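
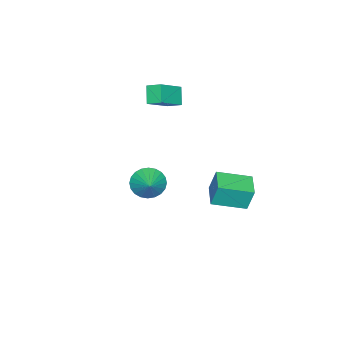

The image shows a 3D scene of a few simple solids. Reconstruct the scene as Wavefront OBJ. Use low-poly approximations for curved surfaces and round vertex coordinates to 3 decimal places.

v 3.362 0.85 1.888
v 4.058 0.437 1.335
v 4.378 1.59 2.612
v 3.975 0.749 1.131
v 3.8 1.077 1.041
v 3.558 1.37 1.081
v 3.286 1.584 1.244
v 3.025 1.686 1.505
v 2.816 1.661 1.824
v 2.691 1.512 2.153
v 2.667 1.263 2.442
v 2.749 0.95 2.646
v 2.925 0.623 2.735
v 3.167 0.329 2.696
v 3.439 0.115 2.533
v 3.699 0.013 2.272
v 3.908 0.038 1.953
v 4.034 0.187 1.624
v -4.639 -2.672 3.117
v -3.017 -3.039 4.21
v -4.698 -1.784 3.502
v -3.076 -2.15 4.595
v -3.924 -2.23 2.205
v -2.302 -2.596 3.298
v -3.983 -1.341 2.59
v -2.361 -1.708 3.683
v -3.842 2.815 -3.247
v -3.948 3.207 -1.772
v -2.542 3.65 -3.376
v -2.648 4.042 -1.9
v -2.712 1.138 -2.72
v -2.818 1.53 -1.244
v -1.412 1.973 -2.848
v -1.518 2.365 -1.373
f 2 1 4
f 2 4 3
f 4 1 5
f 4 5 3
f 5 1 6
f 5 6 3
f 6 1 7
f 6 7 3
f 7 1 8
f 7 8 3
f 8 1 9
f 8 9 3
f 9 1 10
f 9 10 3
f 10 1 11
f 10 11 3
f 11 1 12
f 11 12 3
f 12 1 13
f 12 13 3
f 13 1 14
f 13 14 3
f 14 1 15
f 14 15 3
f 15 1 16
f 15 16 3
f 16 1 17
f 16 17 3
f 17 1 18
f 17 18 3
f 18 1 2
f 18 2 3
f 20 22 19
f 23 20 19
f 19 22 21
f 21 23 19
f 20 26 22
f 24 20 23
f 24 26 20
f 22 26 21
f 25 23 21
f 21 26 25
f 25 24 23
f 26 24 25
f 28 30 27
f 31 28 27
f 27 30 29
f 29 31 27
f 28 34 30
f 32 28 31
f 32 34 28
f 30 34 29
f 33 31 29
f 29 34 33
f 33 32 31
f 34 32 33



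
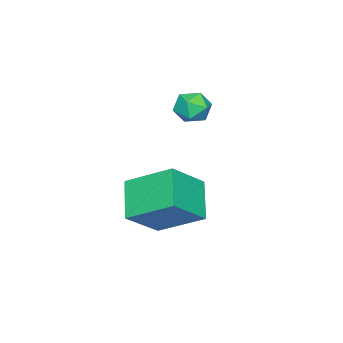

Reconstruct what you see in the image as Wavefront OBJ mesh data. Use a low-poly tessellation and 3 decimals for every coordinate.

v -4.369 -3.553 3.194
v -3.931 -3.028 3.193
v -3.889 -3.952 4.107
v -3.451 -3.427 4.106
v -4.112 -3.321 4.244
v -4.408 -3.074 3.68
v -3.412 -3.906 3.62
v -3.708 -3.659 3.056
v -3.339 -3.247 3.457
v -3.772 -2.885 3.842
v -4.048 -4.095 3.458
v -4.481 -3.733 3.843
v -2.934 -4.205 -0.023
v -3.165 -2.619 0.902
v -1.878 -3.523 -0.929
v -2.109 -1.937 -0.005
v -1.751 -4.643 1.025
v -1.982 -3.057 1.949
v -0.695 -3.961 0.118
v -0.926 -2.375 1.043
f 1 12 6
f 1 6 2
f 1 2 8
f 1 8 11
f 1 11 12
f 2 6 10
f 6 12 5
f 12 11 3
f 11 8 7
f 8 2 9
f 4 10 5
f 4 5 3
f 4 3 7
f 4 7 9
f 4 9 10
f 5 10 6
f 3 5 12
f 7 3 11
f 9 7 8
f 10 9 2
f 14 16 13
f 17 14 13
f 13 16 15
f 15 17 13
f 14 20 16
f 18 14 17
f 18 20 14
f 16 20 15
f 19 17 15
f 15 20 19
f 19 18 17
f 20 18 19



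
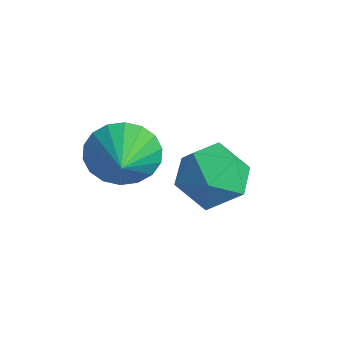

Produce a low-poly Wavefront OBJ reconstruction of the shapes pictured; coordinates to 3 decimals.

v 2.575 1.219 -1.673
v 3.073 1.302 -2.536
v 3.345 0.601 -1.287
v 3.229 1.645 -2.298
v 3.255 1.903 -1.936
v 3.146 2.026 -1.522
v 2.924 1.988 -1.138
v 2.633 1.799 -0.86
v 2.331 1.494 -0.743
v 2.076 1.135 -0.81
v 1.921 0.793 -1.048
v 1.895 0.535 -1.409
v 2.003 0.412 -1.823
v 2.225 0.449 -2.207
v 2.516 0.639 -2.485
v 2.819 0.943 -2.602
v 3.666 4.018 -2.791
v 4.233 3.816 -3.729
v 2.147 3.464 -3.591
v 2.714 3.262 -4.529
v 2.881 2.626 -3.628
v 3.82 2.969 -3.134
v 2.56 4.311 -4.186
v 3.499 4.654 -3.692
v 3.55 3.997 -4.591
v 3.748 2.956 -4.247
v 2.632 4.324 -3.073
v 2.83 3.283 -2.729
f 2 1 4
f 2 4 3
f 4 1 5
f 4 5 3
f 5 1 6
f 5 6 3
f 6 1 7
f 6 7 3
f 7 1 8
f 7 8 3
f 8 1 9
f 8 9 3
f 9 1 10
f 9 10 3
f 10 1 11
f 10 11 3
f 11 1 12
f 11 12 3
f 12 1 13
f 12 13 3
f 13 1 14
f 13 14 3
f 14 1 15
f 14 15 3
f 15 1 16
f 15 16 3
f 16 1 2
f 16 2 3
f 17 28 22
f 17 22 18
f 17 18 24
f 17 24 27
f 17 27 28
f 18 22 26
f 22 28 21
f 28 27 19
f 27 24 23
f 24 18 25
f 20 26 21
f 20 21 19
f 20 19 23
f 20 23 25
f 20 25 26
f 21 26 22
f 19 21 28
f 23 19 27
f 25 23 24
f 26 25 18



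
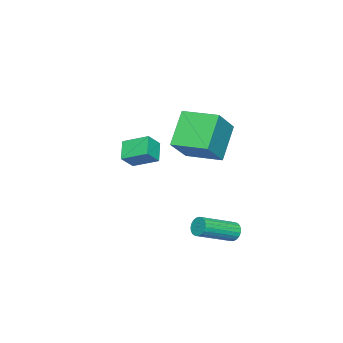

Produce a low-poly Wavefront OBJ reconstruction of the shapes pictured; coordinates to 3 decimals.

v -2.416 -3.713 -0.335
v -2.54 -2.45 0.207
v -1.594 -3.341 -1.015
v -1.718 -2.078 -0.474
v -1.742 -3.942 0.354
v -1.866 -2.679 0.895
v -0.92 -3.57 -0.327
v -1.044 -2.307 0.215
v -0.124 2.356 -3.146
v 0.19 2.519 -3.527
v 1.658 1.548 -2.734
v 1.344 1.384 -2.354
v 0.214 2.675 -3.38
v 1.681 1.704 -2.587
v 0.179 2.776 -3.192
v 1.646 1.805 -2.399
v 0.092 2.804 -2.996
v 1.559 1.833 -2.203
v -0.033 2.755 -2.826
v 1.435 1.784 -2.033
v -0.173 2.636 -2.711
v 1.295 1.665 -1.919
v -0.305 2.469 -2.672
v 1.163 1.498 -1.88
v -0.405 2.283 -2.715
v 1.062 1.312 -1.922
v -0.457 2.109 -2.833
v 1.011 1.137 -2.04
v -0.451 1.977 -3.004
v 1.016 1.006 -2.211
v -0.389 1.911 -3.2
v 1.079 0.94 -2.408
v -0.28 1.922 -3.387
v 1.187 0.951 -2.595
v -0.145 2.008 -3.533
v 1.322 1.037 -2.74
v -0.006 2.154 -3.611
v 1.461 1.183 -2.818
v 0.113 2.335 -3.609
v 1.58 1.364 -2.816
v -1.651 -0.16 2.342
v -0.238 -0.192 3.597
v -1.69 1.587 2.432
v -0.277 1.555 3.687
v -0.343 -0.055 0.873
v 1.07 -0.087 2.128
v -0.382 1.692 0.963
v 1.031 1.66 2.218
f 2 4 1
f 5 2 1
f 1 4 3
f 3 5 1
f 2 8 4
f 6 2 5
f 6 8 2
f 4 8 3
f 7 5 3
f 3 8 7
f 7 6 5
f 8 6 7
f 10 9 13
f 10 13 11
f 11 13 14
f 11 14 12
f 13 9 15
f 13 15 14
f 14 15 16
f 14 16 12
f 15 9 17
f 15 17 16
f 16 17 18
f 16 18 12
f 17 9 19
f 17 19 18
f 18 19 20
f 18 20 12
f 19 9 21
f 19 21 20
f 20 21 22
f 20 22 12
f 21 9 23
f 21 23 22
f 22 23 24
f 22 24 12
f 23 9 25
f 23 25 24
f 24 25 26
f 24 26 12
f 25 9 27
f 25 27 26
f 26 27 28
f 26 28 12
f 27 9 29
f 27 29 28
f 28 29 30
f 28 30 12
f 29 9 31
f 29 31 30
f 30 31 32
f 30 32 12
f 31 9 33
f 31 33 32
f 32 33 34
f 32 34 12
f 33 9 35
f 33 35 34
f 34 35 36
f 34 36 12
f 35 9 37
f 35 37 36
f 36 37 38
f 36 38 12
f 37 9 39
f 37 39 38
f 38 39 40
f 38 40 12
f 39 9 10
f 39 10 40
f 40 10 11
f 40 11 12
f 42 44 41
f 45 42 41
f 41 44 43
f 43 45 41
f 42 48 44
f 46 42 45
f 46 48 42
f 44 48 43
f 47 45 43
f 43 48 47
f 47 46 45
f 48 46 47



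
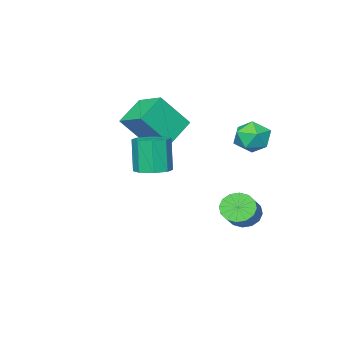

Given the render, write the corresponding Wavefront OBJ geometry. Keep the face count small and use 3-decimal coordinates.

v -0.568 4.212 2.984
v -0.176 3.891 2.172
v -1.704 3.169 2.848
v -1.312 2.848 2.036
v -0.871 2.698 2.871
v -0.169 3.342 2.955
v -1.711 3.718 2.065
v -1.009 4.362 2.149
v -0.883 3.586 1.604
v -0.364 2.956 2.102
v -1.516 4.104 2.918
v -0.997 3.474 3.416
v -0.411 3.617 -1.968
v 0.157 3.538 -2.567
v 1.22 4.244 -1.652
v 0.651 4.323 -1.052
v -0.031 3.918 -2.641
v 1.032 4.623 -1.726
v -0.32 4.217 -2.535
v 0.743 4.922 -1.619
v -0.635 4.355 -2.277
v 0.428 5.06 -1.361
v -0.889 4.296 -1.935
v 0.174 5.001 -1.02
v -1.015 4.055 -1.603
v 0.047 4.76 -0.688
v -0.98 3.696 -1.368
v 0.083 4.402 -0.453
v -0.792 3.317 -1.294
v 0.271 4.022 -0.379
v -0.503 3.018 -1.401
v 0.56 3.723 -0.485
v -0.188 2.88 -1.659
v 0.875 3.585 -0.743
v 0.066 2.939 -2
v 1.129 3.644 -1.085
v 0.193 3.18 -2.332
v 1.255 3.885 -1.417
v 0.829 -1.297 0.971
v -0.589 -1.574 1.828
v 0.901 0.262 1.595
v -0.517 -0.016 2.452
v 1.957 -2.004 2.608
v 0.539 -2.282 3.465
v 2.029 -0.446 3.232
v 0.611 -0.723 4.089
v 4.079 2.689 1.657
v 4.597 3.317 1.863
v 4.359 2.96 3.549
v 3.841 2.331 3.343
v 3.985 3.508 1.817
v 3.747 3.151 3.503
v 3.428 3.219 1.677
v 3.19 2.862 3.363
v 3.252 2.619 1.525
v 3.014 2.262 3.212
v 3.561 2.06 1.451
v 3.323 1.703 3.137
v 4.173 1.869 1.497
v 3.935 1.512 3.183
v 4.73 2.158 1.637
v 4.492 1.801 3.323
v 4.906 2.758 1.788
v 4.668 2.401 3.475
f 1 12 6
f 1 6 2
f 1 2 8
f 1 8 11
f 1 11 12
f 2 6 10
f 6 12 5
f 12 11 3
f 11 8 7
f 8 2 9
f 4 10 5
f 4 5 3
f 4 3 7
f 4 7 9
f 4 9 10
f 5 10 6
f 3 5 12
f 7 3 11
f 9 7 8
f 10 9 2
f 14 13 17
f 14 17 15
f 15 17 18
f 15 18 16
f 17 13 19
f 17 19 18
f 18 19 20
f 18 20 16
f 19 13 21
f 19 21 20
f 20 21 22
f 20 22 16
f 21 13 23
f 21 23 22
f 22 23 24
f 22 24 16
f 23 13 25
f 23 25 24
f 24 25 26
f 24 26 16
f 25 13 27
f 25 27 26
f 26 27 28
f 26 28 16
f 27 13 29
f 27 29 28
f 28 29 30
f 28 30 16
f 29 13 31
f 29 31 30
f 30 31 32
f 30 32 16
f 31 13 33
f 31 33 32
f 32 33 34
f 32 34 16
f 33 13 35
f 33 35 34
f 34 35 36
f 34 36 16
f 35 13 37
f 35 37 36
f 36 37 38
f 36 38 16
f 37 13 14
f 37 14 38
f 38 14 15
f 38 15 16
f 40 42 39
f 43 40 39
f 39 42 41
f 41 43 39
f 40 46 42
f 44 40 43
f 44 46 40
f 42 46 41
f 45 43 41
f 41 46 45
f 45 44 43
f 46 44 45
f 48 47 51
f 48 51 49
f 49 51 52
f 49 52 50
f 51 47 53
f 51 53 52
f 52 53 54
f 52 54 50
f 53 47 55
f 53 55 54
f 54 55 56
f 54 56 50
f 55 47 57
f 55 57 56
f 56 57 58
f 56 58 50
f 57 47 59
f 57 59 58
f 58 59 60
f 58 60 50
f 59 47 61
f 59 61 60
f 60 61 62
f 60 62 50
f 61 47 63
f 61 63 62
f 62 63 64
f 62 64 50
f 63 47 48
f 63 48 64
f 64 48 49
f 64 49 50



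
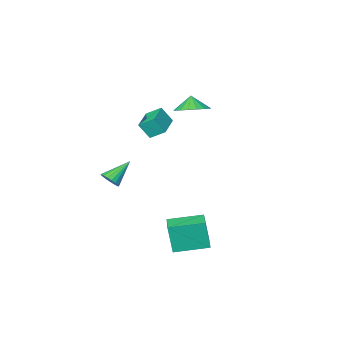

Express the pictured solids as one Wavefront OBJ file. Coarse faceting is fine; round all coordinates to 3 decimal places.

v -0.83 -1.364 2.575
v -0.338 -1.784 3.538
v 0.361 -0.273 2.443
v 0.852 -0.693 3.406
v -0.252 -2.067 1.974
v 0.239 -2.487 2.937
v 0.938 -0.976 1.842
v 1.43 -1.396 2.805
v -1.81 -0.874 3.383
v -1.117 -0.208 3.83
v -1.99 -1.286 4.277
v -1.524 0.03 3.858
v -1.987 0.088 3.791
v -2.416 -0.044 3.644
v -2.724 -0.341 3.445
v -2.851 -0.743 3.234
v -2.772 -1.171 3.053
v -2.503 -1.54 2.937
v -2.096 -1.778 2.909
v -1.633 -1.836 2.975
v -1.204 -1.704 3.123
v -0.896 -1.407 3.321
v -0.769 -1.005 3.532
v -0.848 -0.577 3.714
v -0.379 3.017 -4.793
v -0.209 2.744 -2.92
v 0.286 4.141 -4.689
v 0.456 3.868 -2.816
v 1.404 1.992 -5.104
v 1.574 1.719 -3.231
v 2.069 3.116 -5
v 2.239 2.843 -3.127
v 2.012 -3.618 -2.467
v 2.428 -3.571 -1.931
v 0.588 -3.702 -1.353
v 2.364 -3.282 -1.992
v 2.23 -3.059 -2.147
v 2.052 -2.947 -2.365
v 1.867 -2.968 -2.604
v 1.71 -3.118 -2.815
v 1.614 -3.367 -2.957
v 1.596 -3.666 -3.003
v 1.66 -3.955 -2.942
v 1.794 -4.178 -2.787
v 1.972 -4.29 -2.569
v 2.157 -4.268 -2.33
v 2.314 -4.119 -2.119
v 2.41 -3.87 -1.977
f 2 4 1
f 5 2 1
f 1 4 3
f 3 5 1
f 2 8 4
f 6 2 5
f 6 8 2
f 4 8 3
f 7 5 3
f 3 8 7
f 7 6 5
f 8 6 7
f 10 9 12
f 10 12 11
f 12 9 13
f 12 13 11
f 13 9 14
f 13 14 11
f 14 9 15
f 14 15 11
f 15 9 16
f 15 16 11
f 16 9 17
f 16 17 11
f 17 9 18
f 17 18 11
f 18 9 19
f 18 19 11
f 19 9 20
f 19 20 11
f 20 9 21
f 20 21 11
f 21 9 22
f 21 22 11
f 22 9 23
f 22 23 11
f 23 9 24
f 23 24 11
f 24 9 10
f 24 10 11
f 26 28 25
f 29 26 25
f 25 28 27
f 27 29 25
f 26 32 28
f 30 26 29
f 30 32 26
f 28 32 27
f 31 29 27
f 27 32 31
f 31 30 29
f 32 30 31
f 34 33 36
f 34 36 35
f 36 33 37
f 36 37 35
f 37 33 38
f 37 38 35
f 38 33 39
f 38 39 35
f 39 33 40
f 39 40 35
f 40 33 41
f 40 41 35
f 41 33 42
f 41 42 35
f 42 33 43
f 42 43 35
f 43 33 44
f 43 44 35
f 44 33 45
f 44 45 35
f 45 33 46
f 45 46 35
f 46 33 47
f 46 47 35
f 47 33 48
f 47 48 35
f 48 33 34
f 48 34 35



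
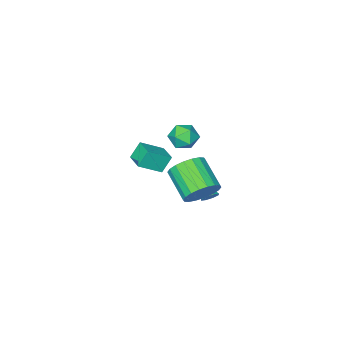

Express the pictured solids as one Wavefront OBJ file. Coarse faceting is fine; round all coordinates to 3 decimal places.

v -0.851 -0.603 1.485
v 0.054 -0.37 1.439
v -0.474 -2.07 1.481
v 0.431 -1.837 1.435
v -0.057 -1.666 2.215
v -0.29 -0.76 2.218
v -0.13 -1.68 0.702
v -0.363 -0.774 0.705
v 0.5 -1.036 0.956
v 0.545 -1.027 1.89
v -0.965 -1.413 1.03
v -0.92 -1.404 1.964
v 2.954 4.15 1.723
v 3.486 4.544 2.564
v 3.158 2.863 3.558
v 2.626 2.47 2.717
v 3.038 4.681 2.648
v 2.71 3.001 3.642
v 2.574 4.714 2.549
v 2.245 3.033 3.543
v 2.184 4.634 2.286
v 1.856 2.954 3.281
v 1.948 4.459 1.912
v 1.619 2.779 2.907
v 1.91 4.223 1.5
v 1.582 2.542 2.495
v 2.08 3.972 1.133
v 1.751 2.292 2.127
v 2.422 3.757 0.882
v 2.094 2.076 1.876
v 2.87 3.619 0.798
v 2.542 1.939 1.792
v 3.335 3.587 0.897
v 3.006 1.906 1.891
v 3.724 3.666 1.159
v 3.396 1.986 2.154
v 3.961 3.841 1.533
v 3.632 2.161 2.528
v 3.998 4.078 1.945
v 3.67 2.397 2.94
v 3.829 4.328 2.313
v 3.5 2.648 3.307
v -0.11 -3.721 -2.271
v -0.742 -3.632 -1.266
v 0.253 -2.541 -2.147
v -0.378 -2.453 -1.142
v 1.178 -4.207 -1.418
v 0.547 -4.119 -0.413
v 1.542 -3.028 -1.294
v 0.91 -2.939 -0.289
v 1.683 3.266 0.196
v 2.205 3.205 0.266
v 1.497 2.394 0.824
v 2.037 3.444 0.548
v 1.662 3.578 0.624
v 1.299 3.53 0.449
v 1.161 3.327 0.126
v 1.328 3.088 -0.156
v 1.704 2.953 -0.231
v 2.066 3.002 -0.057
f 1 12 6
f 1 6 2
f 1 2 8
f 1 8 11
f 1 11 12
f 2 6 10
f 6 12 5
f 12 11 3
f 11 8 7
f 8 2 9
f 4 10 5
f 4 5 3
f 4 3 7
f 4 7 9
f 4 9 10
f 5 10 6
f 3 5 12
f 7 3 11
f 9 7 8
f 10 9 2
f 14 13 17
f 14 17 15
f 15 17 18
f 15 18 16
f 17 13 19
f 17 19 18
f 18 19 20
f 18 20 16
f 19 13 21
f 19 21 20
f 20 21 22
f 20 22 16
f 21 13 23
f 21 23 22
f 22 23 24
f 22 24 16
f 23 13 25
f 23 25 24
f 24 25 26
f 24 26 16
f 25 13 27
f 25 27 26
f 26 27 28
f 26 28 16
f 27 13 29
f 27 29 28
f 28 29 30
f 28 30 16
f 29 13 31
f 29 31 30
f 30 31 32
f 30 32 16
f 31 13 33
f 31 33 32
f 32 33 34
f 32 34 16
f 33 13 35
f 33 35 34
f 34 35 36
f 34 36 16
f 35 13 37
f 35 37 36
f 36 37 38
f 36 38 16
f 37 13 39
f 37 39 38
f 38 39 40
f 38 40 16
f 39 13 41
f 39 41 40
f 40 41 42
f 40 42 16
f 41 13 14
f 41 14 42
f 42 14 15
f 42 15 16
f 44 46 43
f 47 44 43
f 43 46 45
f 45 47 43
f 44 50 46
f 48 44 47
f 48 50 44
f 46 50 45
f 49 47 45
f 45 50 49
f 49 48 47
f 50 48 49
f 52 51 54
f 52 54 53
f 54 51 55
f 54 55 53
f 55 51 56
f 55 56 53
f 56 51 57
f 56 57 53
f 57 51 58
f 57 58 53
f 58 51 59
f 58 59 53
f 59 51 60
f 59 60 53
f 60 51 52
f 60 52 53



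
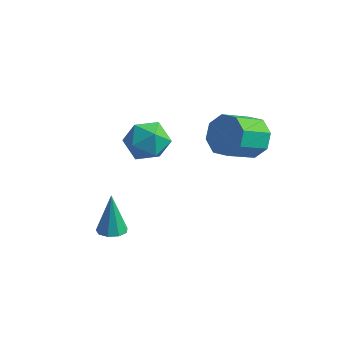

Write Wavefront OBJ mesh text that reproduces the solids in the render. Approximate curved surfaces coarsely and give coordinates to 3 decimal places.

v -2.603 -1.73 -3.24
v -2.136 -1.252 -3.295
v -2.897 -1.23 -1.4
v -2.547 -1.083 -3.407
v -2.984 -1.216 -3.441
v -3.243 -1.59 -3.381
v -3.202 -2.029 -3.255
v -2.881 -2.328 -3.123
v -2.429 -2.347 -3.045
v -2.059 -2.077 -3.059
v -1.943 -1.644 -3.158
v -3.167 3.253 -0.193
v -2.314 2.876 -0.822
v -4.286 2.064 -0.998
v -3.433 1.687 -1.627
v -3.448 1.484 -0.521
v -2.756 2.219 -0.023
v -3.844 2.721 -1.797
v -3.152 3.456 -1.299
v -2.732 2.547 -1.814
v -2.488 1.783 -1.025
v -4.112 3.157 -0.795
v -3.868 2.393 -0.006
v 1.735 2.383 1.685
v 2.561 2.443 2.279
v 1.972 1.136 3.23
v 1.145 1.077 2.635
v 1.977 2.893 2.535
v 1.388 1.586 3.485
v 1.25 3.044 2.292
v 0.661 1.737 3.243
v 0.807 2.808 1.694
v 0.218 1.501 2.645
v 0.908 2.324 1.09
v 0.319 1.017 2.041
v 1.492 1.874 0.835
v 0.903 0.567 1.785
v 2.219 1.723 1.077
v 1.63 0.416 2.028
v 2.662 1.959 1.675
v 2.073 0.652 2.626
f 2 1 4
f 2 4 3
f 4 1 5
f 4 5 3
f 5 1 6
f 5 6 3
f 6 1 7
f 6 7 3
f 7 1 8
f 7 8 3
f 8 1 9
f 8 9 3
f 9 1 10
f 9 10 3
f 10 1 11
f 10 11 3
f 11 1 2
f 11 2 3
f 12 23 17
f 12 17 13
f 12 13 19
f 12 19 22
f 12 22 23
f 13 17 21
f 17 23 16
f 23 22 14
f 22 19 18
f 19 13 20
f 15 21 16
f 15 16 14
f 15 14 18
f 15 18 20
f 15 20 21
f 16 21 17
f 14 16 23
f 18 14 22
f 20 18 19
f 21 20 13
f 25 24 28
f 25 28 26
f 26 28 29
f 26 29 27
f 28 24 30
f 28 30 29
f 29 30 31
f 29 31 27
f 30 24 32
f 30 32 31
f 31 32 33
f 31 33 27
f 32 24 34
f 32 34 33
f 33 34 35
f 33 35 27
f 34 24 36
f 34 36 35
f 35 36 37
f 35 37 27
f 36 24 38
f 36 38 37
f 37 38 39
f 37 39 27
f 38 24 40
f 38 40 39
f 39 40 41
f 39 41 27
f 40 24 25
f 40 25 41
f 41 25 26
f 41 26 27



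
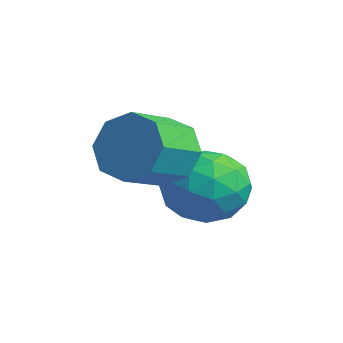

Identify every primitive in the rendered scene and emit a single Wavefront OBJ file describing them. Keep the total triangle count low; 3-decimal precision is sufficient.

v 2.511 -2.059 0.918
v 2.903 -1.502 1.757
v 3.461 -2.805 2.36
v 3.069 -3.361 1.522
v 2.133 -1.772 1.888
v 2.691 -3.074 2.492
v 1.584 -2.209 1.452
v 2.142 -3.511 2.055
v 1.578 -2.558 0.702
v 2.136 -3.861 1.306
v 2.119 -2.615 0.08
v 2.677 -3.918 0.683
v 2.889 -2.346 -0.052
v 3.447 -3.648 0.552
v 3.438 -1.909 0.385
v 3.996 -3.211 0.988
v 3.444 -1.559 1.134
v 4.002 -2.862 1.738
v 2.351 0.135 -0.912
v 3.226 -0.619 -1.366
v 1.814 -1.281 0.406
v 2.689 -2.035 -0.048
v 3.013 -1.021 0.59
v 3.345 -0.146 -0.225
v 1.695 -1.754 -0.735
v 2.027 -0.879 -1.55
v 2.821 -1.787 -1.256
v 3.635 -1.333 -0.437
v 1.405 -0.567 -0.523
v 2.219 -0.113 0.296
v 2.835 -0.118 -1.255
v 2.205 -1.782 0.295
v 2.395 -1.186 0.669
v 2.909 -1.629 0.403
v 2.905 0.16 -0.584
v 3.42 -0.283 -0.851
v 3.295 -0.519 0.299
v 1.62 -1.617 -0.109
v 2.135 -2.06 -0.376
v 2.131 -0.271 -1.363
v 2.645 -0.714 -1.629
v 1.745 -1.381 -1.259
v 3.112 -1.247 -1.457
v 2.796 -2.079 -0.682
v 2.212 -1.914 -1.086
v 2.407 -1.4 -1.565
v 3.59 -0.981 -0.976
v 3.275 -1.813 -0.201
v 3.465 -1.217 0.174
v 3.66 -0.702 -0.305
v 3.352 -1.667 -0.911
v 1.765 -0.087 -0.759
v 1.45 -0.919 0.016
v 1.38 -1.198 -0.655
v 1.575 -0.683 -1.134
v 2.244 0.179 -0.278
v 1.928 -0.653 0.497
v 2.633 -0.5 0.605
v 2.828 0.014 0.126
v 1.688 -0.233 -0.049
f 2 1 5
f 2 5 3
f 3 5 6
f 3 6 4
f 5 1 7
f 5 7 6
f 6 7 8
f 6 8 4
f 7 1 9
f 7 9 8
f 8 9 10
f 8 10 4
f 9 1 11
f 9 11 10
f 10 11 12
f 10 12 4
f 11 1 13
f 11 13 12
f 12 13 14
f 12 14 4
f 13 1 15
f 13 15 14
f 14 15 16
f 14 16 4
f 15 1 17
f 15 17 16
f 16 17 18
f 16 18 4
f 17 1 2
f 17 2 18
f 18 2 3
f 18 3 4
f 19 56 35
f 56 30 59
f 35 59 24
f 56 59 35
f 19 35 31
f 35 24 36
f 31 36 20
f 35 36 31
f 19 31 40
f 31 20 41
f 40 41 26
f 31 41 40
f 19 40 52
f 40 26 55
f 52 55 29
f 40 55 52
f 19 52 56
f 52 29 60
f 56 60 30
f 52 60 56
f 20 36 47
f 36 24 50
f 47 50 28
f 36 50 47
f 24 59 37
f 59 30 58
f 37 58 23
f 59 58 37
f 30 60 57
f 60 29 53
f 57 53 21
f 60 53 57
f 29 55 54
f 55 26 42
f 54 42 25
f 55 42 54
f 26 41 46
f 41 20 43
f 46 43 27
f 41 43 46
f 22 48 34
f 48 28 49
f 34 49 23
f 48 49 34
f 22 34 32
f 34 23 33
f 32 33 21
f 34 33 32
f 22 32 39
f 32 21 38
f 39 38 25
f 32 38 39
f 22 39 44
f 39 25 45
f 44 45 27
f 39 45 44
f 22 44 48
f 44 27 51
f 48 51 28
f 44 51 48
f 23 49 37
f 49 28 50
f 37 50 24
f 49 50 37
f 21 33 57
f 33 23 58
f 57 58 30
f 33 58 57
f 25 38 54
f 38 21 53
f 54 53 29
f 38 53 54
f 27 45 46
f 45 25 42
f 46 42 26
f 45 42 46
f 28 51 47
f 51 27 43
f 47 43 20
f 51 43 47



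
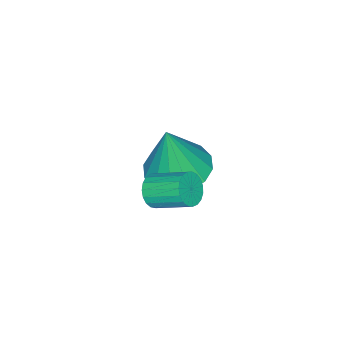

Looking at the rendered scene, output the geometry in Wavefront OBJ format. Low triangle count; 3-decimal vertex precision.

v -2.17 0.353 -2.327
v -1.545 1.206 -2.402
v -1.75 0.227 -0.273
v -2.044 1.405 -2.288
v -2.576 1.322 -2.184
v -3 0.979 -2.119
v -3.201 0.468 -2.109
v -3.126 -0.073 -2.158
v -2.794 -0.5 -2.252
v -2.296 -0.699 -2.366
v -1.763 -0.615 -2.469
v -1.34 -0.273 -2.535
v -1.139 0.238 -2.545
v -1.214 0.779 -2.496
v 1.026 1.798 0.394
v 1.263 1.586 0.842
v 1.072 2.67 1.455
v 0.834 2.882 1.006
v 1.442 1.679 0.733
v 1.25 2.763 1.346
v 1.548 1.793 0.566
v 1.357 2.877 1.179
v 1.564 1.907 0.368
v 1.373 2.991 0.981
v 1.487 2.003 0.175
v 1.296 3.087 0.788
v 1.33 2.063 0.02
v 1.139 3.147 0.633
v 1.121 2.077 -0.071
v 0.93 3.161 0.542
v 0.895 2.043 -0.081
v 0.704 3.127 0.532
v 0.692 1.967 -0.009
v 0.5 3.051 0.603
v 0.546 1.861 0.132
v 0.355 2.945 0.745
v 0.483 1.745 0.318
v 0.292 2.829 0.931
v 0.515 1.637 0.518
v 0.323 2.722 1.131
v 0.634 1.558 0.696
v 0.443 2.642 1.309
v 0.821 1.52 0.822
v 0.63 2.604 1.435
v 1.044 1.53 0.874
v 0.852 2.614 1.486
f 2 1 4
f 2 4 3
f 4 1 5
f 4 5 3
f 5 1 6
f 5 6 3
f 6 1 7
f 6 7 3
f 7 1 8
f 7 8 3
f 8 1 9
f 8 9 3
f 9 1 10
f 9 10 3
f 10 1 11
f 10 11 3
f 11 1 12
f 11 12 3
f 12 1 13
f 12 13 3
f 13 1 14
f 13 14 3
f 14 1 2
f 14 2 3
f 16 15 19
f 16 19 17
f 17 19 20
f 17 20 18
f 19 15 21
f 19 21 20
f 20 21 22
f 20 22 18
f 21 15 23
f 21 23 22
f 22 23 24
f 22 24 18
f 23 15 25
f 23 25 24
f 24 25 26
f 24 26 18
f 25 15 27
f 25 27 26
f 26 27 28
f 26 28 18
f 27 15 29
f 27 29 28
f 28 29 30
f 28 30 18
f 29 15 31
f 29 31 30
f 30 31 32
f 30 32 18
f 31 15 33
f 31 33 32
f 32 33 34
f 32 34 18
f 33 15 35
f 33 35 34
f 34 35 36
f 34 36 18
f 35 15 37
f 35 37 36
f 36 37 38
f 36 38 18
f 37 15 39
f 37 39 38
f 38 39 40
f 38 40 18
f 39 15 41
f 39 41 40
f 40 41 42
f 40 42 18
f 41 15 43
f 41 43 42
f 42 43 44
f 42 44 18
f 43 15 45
f 43 45 44
f 44 45 46
f 44 46 18
f 45 15 16
f 45 16 46
f 46 16 17
f 46 17 18



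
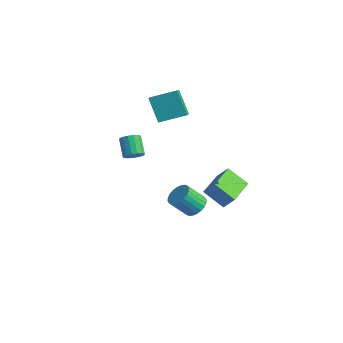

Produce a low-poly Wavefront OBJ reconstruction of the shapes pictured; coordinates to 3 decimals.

v 2.981 -2.014 -0.269
v 3.618 -1.703 0.598
v 1.954 -0.138 -0.188
v 2.591 0.173 0.679
v 4.069 -1.373 -1.299
v 4.706 -1.062 -0.432
v 3.042 0.503 -1.218
v 3.679 0.814 -0.351
v -0.855 -4.185 1.767
v -0.552 -4.566 2.213
v -1.463 -4.155 3.18
v -1.765 -3.775 2.733
v -0.395 -4.264 2.234
v -1.305 -3.853 3.2
v -0.36 -3.94 2.129
v -1.271 -3.53 3.095
v -0.458 -3.683 1.927
v -1.369 -3.272 2.893
v -0.662 -3.56 1.682
v -1.573 -3.149 2.649
v -0.918 -3.604 1.46
v -1.829 -3.194 2.427
v -1.157 -3.805 1.32
v -2.068 -3.394 2.287
v -1.315 -4.107 1.3
v -2.225 -3.696 2.266
v -1.349 -4.43 1.405
v -2.26 -4.02 2.371
v -1.251 -4.688 1.607
v -2.162 -4.277 2.573
v -1.047 -4.811 1.851
v -1.958 -4.4 2.818
v -0.791 -4.766 2.073
v -1.702 -4.356 3.04
v -5.331 0.469 3.027
v -4.69 -0.184 3.478
v -4.307 1.897 3.637
v -3.667 1.244 4.089
v -4.253 0.396 1.391
v -3.613 -0.257 1.843
v -3.23 1.824 2.002
v -2.589 1.171 2.453
v 0.408 -0.495 -3.56
v 0.932 -1.116 -3.844
v 0.435 -2.085 -2.645
v -0.088 -1.465 -2.36
v 1.133 -0.954 -3.63
v 0.636 -1.923 -2.43
v 1.224 -0.722 -3.405
v 0.727 -1.691 -2.205
v 1.19 -0.456 -3.203
v 0.693 -1.425 -2.004
v 1.038 -0.195 -3.056
v 0.541 -1.164 -1.857
v 0.79 0.019 -2.986
v 0.293 -0.95 -1.786
v 0.483 0.155 -3.003
v -0.014 -0.814 -1.803
v 0.166 0.193 -3.104
v -0.331 -0.777 -1.905
v -0.115 0.125 -3.275
v -0.612 -0.844 -2.076
v -0.316 -0.037 -3.49
v -0.813 -1.006 -2.29
v -0.407 -0.269 -3.715
v -0.904 -1.238 -2.515
v -0.373 -0.535 -3.916
v -0.87 -1.504 -2.717
v -0.221 -0.796 -4.063
v -0.718 -1.765 -2.864
v 0.027 -1.01 -4.134
v -0.47 -1.979 -2.934
v 0.334 -1.146 -4.117
v -0.163 -2.115 -2.917
v 0.651 -1.183 -4.015
v 0.154 -2.153 -2.816
f 2 4 1
f 5 2 1
f 1 4 3
f 3 5 1
f 2 8 4
f 6 2 5
f 6 8 2
f 4 8 3
f 7 5 3
f 3 8 7
f 7 6 5
f 8 6 7
f 10 9 13
f 10 13 11
f 11 13 14
f 11 14 12
f 13 9 15
f 13 15 14
f 14 15 16
f 14 16 12
f 15 9 17
f 15 17 16
f 16 17 18
f 16 18 12
f 17 9 19
f 17 19 18
f 18 19 20
f 18 20 12
f 19 9 21
f 19 21 20
f 20 21 22
f 20 22 12
f 21 9 23
f 21 23 22
f 22 23 24
f 22 24 12
f 23 9 25
f 23 25 24
f 24 25 26
f 24 26 12
f 25 9 27
f 25 27 26
f 26 27 28
f 26 28 12
f 27 9 29
f 27 29 28
f 28 29 30
f 28 30 12
f 29 9 31
f 29 31 30
f 30 31 32
f 30 32 12
f 31 9 33
f 31 33 32
f 32 33 34
f 32 34 12
f 33 9 10
f 33 10 34
f 34 10 11
f 34 11 12
f 36 38 35
f 39 36 35
f 35 38 37
f 37 39 35
f 36 42 38
f 40 36 39
f 40 42 36
f 38 42 37
f 41 39 37
f 37 42 41
f 41 40 39
f 42 40 41
f 44 43 47
f 44 47 45
f 45 47 48
f 45 48 46
f 47 43 49
f 47 49 48
f 48 49 50
f 48 50 46
f 49 43 51
f 49 51 50
f 50 51 52
f 50 52 46
f 51 43 53
f 51 53 52
f 52 53 54
f 52 54 46
f 53 43 55
f 53 55 54
f 54 55 56
f 54 56 46
f 55 43 57
f 55 57 56
f 56 57 58
f 56 58 46
f 57 43 59
f 57 59 58
f 58 59 60
f 58 60 46
f 59 43 61
f 59 61 60
f 60 61 62
f 60 62 46
f 61 43 63
f 61 63 62
f 62 63 64
f 62 64 46
f 63 43 65
f 63 65 64
f 64 65 66
f 64 66 46
f 65 43 67
f 65 67 66
f 66 67 68
f 66 68 46
f 67 43 69
f 67 69 68
f 68 69 70
f 68 70 46
f 69 43 71
f 69 71 70
f 70 71 72
f 70 72 46
f 71 43 73
f 71 73 72
f 72 73 74
f 72 74 46
f 73 43 75
f 73 75 74
f 74 75 76
f 74 76 46
f 75 43 44
f 75 44 76
f 76 44 45
f 76 45 46



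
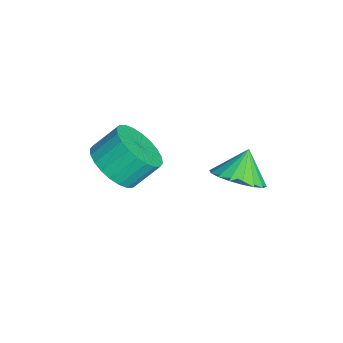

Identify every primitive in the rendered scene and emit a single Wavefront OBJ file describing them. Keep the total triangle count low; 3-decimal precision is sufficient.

v 0.427 3.021 -3.102
v 1.225 3.039 -2.568
v -0.187 3.439 -2.198
v 1.223 3.426 -2.748
v 1.063 3.733 -2.999
v 0.777 3.899 -3.269
v 0.422 3.892 -3.507
v 0.068 3.711 -3.665
v -0.214 3.395 -3.711
v -0.37 3.004 -3.636
v -0.368 2.616 -3.456
v -0.208 2.309 -3.205
v 0.077 2.143 -2.935
v 0.432 2.151 -2.697
v 0.786 2.331 -2.539
v 1.069 2.648 -2.493
v -1.731 -0.827 -4.329
v -0.691 -0.708 -4.242
v -0.87 0.206 -3.364
v -1.909 0.087 -3.451
v -0.778 -0.44 -4.539
v -0.956 0.475 -3.661
v -1.01 -0.23 -4.804
v -1.188 0.684 -3.927
v -1.351 -0.112 -4.997
v -1.529 0.803 -4.119
v -1.75 -0.102 -5.088
v -1.929 0.812 -4.21
v -2.147 -0.203 -5.064
v -2.325 0.711 -4.186
v -2.48 -0.399 -4.927
v -2.658 0.516 -4.05
v -2.699 -0.66 -4.7
v -2.877 0.255 -3.822
v -2.77 -0.946 -4.416
v -2.949 -0.032 -3.538
v -2.684 -1.215 -4.119
v -2.862 -0.3 -3.241
v -2.452 -1.424 -3.853
v -2.63 -0.51 -2.976
v -2.111 -1.543 -3.661
v -2.289 -0.628 -2.783
v -1.711 -1.552 -3.57
v -1.89 -0.638 -2.692
v -1.315 -1.451 -3.594
v -1.493 -0.537 -2.716
v -0.982 -1.256 -3.73
v -1.16 -0.341 -2.853
v -0.763 -0.995 -3.958
v -0.941 -0.08 -3.08
f 2 1 4
f 2 4 3
f 4 1 5
f 4 5 3
f 5 1 6
f 5 6 3
f 6 1 7
f 6 7 3
f 7 1 8
f 7 8 3
f 8 1 9
f 8 9 3
f 9 1 10
f 9 10 3
f 10 1 11
f 10 11 3
f 11 1 12
f 11 12 3
f 12 1 13
f 12 13 3
f 13 1 14
f 13 14 3
f 14 1 15
f 14 15 3
f 15 1 16
f 15 16 3
f 16 1 2
f 16 2 3
f 18 17 21
f 18 21 19
f 19 21 22
f 19 22 20
f 21 17 23
f 21 23 22
f 22 23 24
f 22 24 20
f 23 17 25
f 23 25 24
f 24 25 26
f 24 26 20
f 25 17 27
f 25 27 26
f 26 27 28
f 26 28 20
f 27 17 29
f 27 29 28
f 28 29 30
f 28 30 20
f 29 17 31
f 29 31 30
f 30 31 32
f 30 32 20
f 31 17 33
f 31 33 32
f 32 33 34
f 32 34 20
f 33 17 35
f 33 35 34
f 34 35 36
f 34 36 20
f 35 17 37
f 35 37 36
f 36 37 38
f 36 38 20
f 37 17 39
f 37 39 38
f 38 39 40
f 38 40 20
f 39 17 41
f 39 41 40
f 40 41 42
f 40 42 20
f 41 17 43
f 41 43 42
f 42 43 44
f 42 44 20
f 43 17 45
f 43 45 44
f 44 45 46
f 44 46 20
f 45 17 47
f 45 47 46
f 46 47 48
f 46 48 20
f 47 17 49
f 47 49 48
f 48 49 50
f 48 50 20
f 49 17 18
f 49 18 50
f 50 18 19
f 50 19 20



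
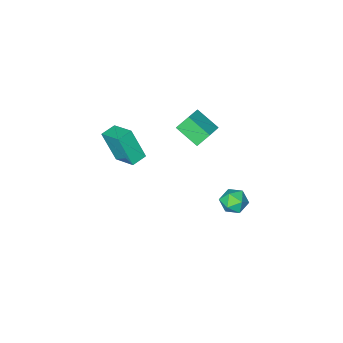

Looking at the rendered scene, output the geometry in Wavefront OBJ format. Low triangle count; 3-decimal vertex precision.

v 2.279 -0.162 2.581
v 2.657 -1.01 4.453
v 2.162 1.374 3.3
v 2.54 0.526 5.172
v 3.24 -0.026 2.448
v 3.618 -0.874 4.32
v 3.123 1.51 3.167
v 3.501 0.662 5.039
v -3.604 0.326 1.672
v -3.12 -1.091 2.519
v -2.439 1.071 2.253
v -1.955 -0.345 3.1
v -2.945 0.005 0.76
v -2.461 -1.411 1.607
v -1.78 0.751 1.341
v -1.296 -0.666 2.188
v -3.097 3.215 -3.946
v -2.485 2.819 -3.358
v -4.035 2.041 -3.762
v -3.423 1.645 -3.174
v -3.88 2.422 -2.921
v -3.3 3.148 -3.035
v -3.22 1.712 -4.085
v -2.64 2.438 -4.199
v -2.562 1.89 -3.444
v -2.969 2.329 -2.725
v -3.551 2.531 -4.395
v -3.958 2.97 -3.676
f 2 4 1
f 5 2 1
f 1 4 3
f 3 5 1
f 2 8 4
f 6 2 5
f 6 8 2
f 4 8 3
f 7 5 3
f 3 8 7
f 7 6 5
f 8 6 7
f 10 12 9
f 13 10 9
f 9 12 11
f 11 13 9
f 10 16 12
f 14 10 13
f 14 16 10
f 12 16 11
f 15 13 11
f 11 16 15
f 15 14 13
f 16 14 15
f 17 28 22
f 17 22 18
f 17 18 24
f 17 24 27
f 17 27 28
f 18 22 26
f 22 28 21
f 28 27 19
f 27 24 23
f 24 18 25
f 20 26 21
f 20 21 19
f 20 19 23
f 20 23 25
f 20 25 26
f 21 26 22
f 19 21 28
f 23 19 27
f 25 23 24
f 26 25 18



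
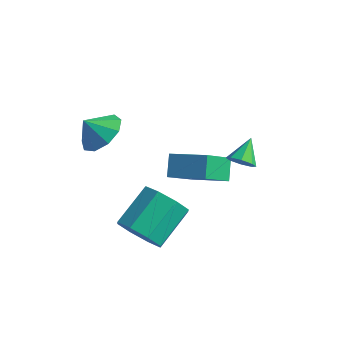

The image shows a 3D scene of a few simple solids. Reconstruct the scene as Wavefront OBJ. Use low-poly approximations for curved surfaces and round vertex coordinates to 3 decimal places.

v 0.169 3.859 -5.049
v 0.095 2.351 -3.862
v -0.267 4.53 -4.224
v -0.341 3.023 -3.037
v 1.861 4.237 -4.463
v 1.787 2.73 -3.276
v 1.425 4.909 -3.638
v 1.351 3.401 -2.451
v 3.769 2.453 -0.89
v 3.999 2.848 -1.324
v 3.531 3.407 -0.15
v 3.526 2.77 -1.377
v 3.195 2.507 -1.144
v 3.201 2.212 -0.762
v 3.54 2.059 -0.455
v 4.013 2.136 -0.403
v 4.343 2.4 -0.636
v 4.337 2.694 -1.017
v 1.574 -1.214 -4.169
v 2.315 -0.789 -4.863
v 2.347 0.918 -3.784
v 1.606 0.494 -3.091
v 1.523 -0.626 -5.098
v 1.555 1.081 -4.019
v 0.761 -0.807 -4.789
v 0.793 0.901 -3.71
v 0.475 -1.226 -4.117
v 0.507 0.481 -3.038
v 0.833 -1.638 -3.476
v 0.865 0.069 -2.397
v 1.625 -1.801 -3.241
v 1.657 -0.094 -2.162
v 2.387 -1.621 -3.55
v 2.419 0.087 -2.471
v 2.673 -1.201 -4.222
v 2.705 0.506 -3.143
v -0.986 -0.396 0.254
v -0.101 -0.356 0.818
v -1.494 -0.884 1.086
v -0.49 0.238 0.929
v -1.111 0.535 0.725
v -1.674 0.396 0.3
v -1.914 -0.112 -0.146
v -1.721 -0.754 -0.405
v -1.183 -1.228 -0.355
v -0.553 -1.312 -0.02
v -0.126 -0.968 0.443
f 2 4 1
f 5 2 1
f 1 4 3
f 3 5 1
f 2 8 4
f 6 2 5
f 6 8 2
f 4 8 3
f 7 5 3
f 3 8 7
f 7 6 5
f 8 6 7
f 10 9 12
f 10 12 11
f 12 9 13
f 12 13 11
f 13 9 14
f 13 14 11
f 14 9 15
f 14 15 11
f 15 9 16
f 15 16 11
f 16 9 17
f 16 17 11
f 17 9 18
f 17 18 11
f 18 9 10
f 18 10 11
f 20 19 23
f 20 23 21
f 21 23 24
f 21 24 22
f 23 19 25
f 23 25 24
f 24 25 26
f 24 26 22
f 25 19 27
f 25 27 26
f 26 27 28
f 26 28 22
f 27 19 29
f 27 29 28
f 28 29 30
f 28 30 22
f 29 19 31
f 29 31 30
f 30 31 32
f 30 32 22
f 31 19 33
f 31 33 32
f 32 33 34
f 32 34 22
f 33 19 35
f 33 35 34
f 34 35 36
f 34 36 22
f 35 19 20
f 35 20 36
f 36 20 21
f 36 21 22
f 38 37 40
f 38 40 39
f 40 37 41
f 40 41 39
f 41 37 42
f 41 42 39
f 42 37 43
f 42 43 39
f 43 37 44
f 43 44 39
f 44 37 45
f 44 45 39
f 45 37 46
f 45 46 39
f 46 37 47
f 46 47 39
f 47 37 38
f 47 38 39



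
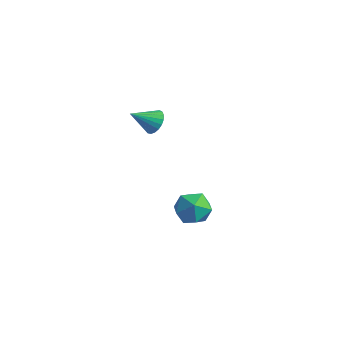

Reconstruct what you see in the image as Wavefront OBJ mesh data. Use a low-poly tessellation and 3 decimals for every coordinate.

v -1.122 -0.4 -3.11
v -0.387 -0.456 -2.604
v -0.573 -1.384 -4.016
v 0.162 -1.44 -3.51
v -0.618 -1.752 -3.203
v -0.957 -1.144 -2.643
v -0.003 -0.696 -3.977
v -0.342 -0.088 -3.417
v 0.304 -0.64 -3.14
v -0.076 -1.292 -2.661
v -0.884 -0.548 -3.959
v -1.264 -1.2 -3.48
v -1.658 -1.896 1.95
v -1.183 -1.875 2.317
v -2.162 -2.744 2.65
v -1.334 -1.703 2.417
v -1.54 -1.564 2.436
v -1.767 -1.483 2.371
v -1.975 -1.473 2.233
v -2.128 -1.536 2.047
v -2.2 -1.662 1.843
v -2.178 -1.828 1.658
v -2.066 -2.005 1.524
v -1.883 -2.164 1.463
v -1.662 -2.277 1.486
v -1.44 -2.324 1.59
v -1.255 -2.296 1.755
v -1.14 -2.2 1.955
v -1.115 -2.051 2.153
f 1 12 6
f 1 6 2
f 1 2 8
f 1 8 11
f 1 11 12
f 2 6 10
f 6 12 5
f 12 11 3
f 11 8 7
f 8 2 9
f 4 10 5
f 4 5 3
f 4 3 7
f 4 7 9
f 4 9 10
f 5 10 6
f 3 5 12
f 7 3 11
f 9 7 8
f 10 9 2
f 14 13 16
f 14 16 15
f 16 13 17
f 16 17 15
f 17 13 18
f 17 18 15
f 18 13 19
f 18 19 15
f 19 13 20
f 19 20 15
f 20 13 21
f 20 21 15
f 21 13 22
f 21 22 15
f 22 13 23
f 22 23 15
f 23 13 24
f 23 24 15
f 24 13 25
f 24 25 15
f 25 13 26
f 25 26 15
f 26 13 27
f 26 27 15
f 27 13 28
f 27 28 15
f 28 13 29
f 28 29 15
f 29 13 14
f 29 14 15



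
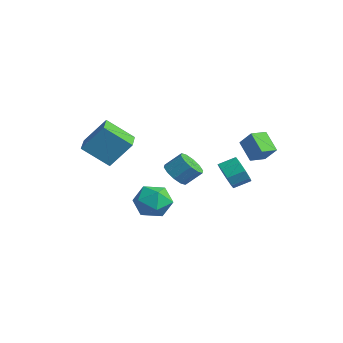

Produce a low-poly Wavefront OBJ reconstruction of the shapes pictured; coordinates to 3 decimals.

v 1.701 -1.143 -3.049
v 2.216 -1.793 -2.213
v 0.124 -1.027 -1.987
v 0.639 -1.677 -1.151
v 1.017 -0.582 -1.361
v 1.992 -0.654 -2.018
v 0.348 -2.166 -2.182
v 1.323 -2.238 -2.839
v 1.38 -2.426 -1.678
v 1.793 -1.447 -1.17
v 0.547 -1.373 -3.03
v 0.96 -0.394 -2.522
v 3.128 3.361 0.545
v 2.044 3.389 1.463
v 3.023 4.374 0.392
v 1.94 4.402 1.309
v 3.9 3.578 1.451
v 2.817 3.606 2.368
v 3.796 4.591 1.297
v 2.712 4.619 2.215
v -1.464 -4.226 1.418
v -0.908 -3.157 2.913
v -2.876 -3.289 1.273
v -2.32 -2.22 2.768
v -0.54 -3.02 0.212
v 0.016 -1.951 1.707
v -1.952 -2.083 0.067
v -1.396 -1.014 1.562
v 2.07 -0.597 0.025
v 2.674 -0.333 -0.527
v 3.094 0.441 0.302
v 2.49 0.177 0.855
v 2.244 -0.028 -0.595
v 2.664 0.747 0.234
v 1.748 0.06 -0.426
v 2.168 0.835 0.403
v 1.375 -0.103 -0.084
v 1.795 0.672 0.745
v 1.267 -0.455 0.299
v 1.688 0.32 1.128
v 1.466 -0.861 0.578
v 1.886 -0.087 1.407
v 1.896 -1.167 0.646
v 2.316 -0.392 1.475
v 2.392 -1.255 0.477
v 2.812 -0.48 1.306
v 2.765 -1.092 0.135
v 3.185 -0.317 0.964
v 2.872 -0.74 -0.248
v 3.293 0.035 0.581
v 3.44 1.624 -0.043
v 3.941 1.805 -0.781
v 4.241 2.716 -0.355
v 3.74 2.536 0.383
v 3.365 2.029 -0.855
v 3.665 2.94 -0.428
v 2.824 2.064 -0.549
v 3.124 2.975 -0.122
v 2.571 1.893 -0.006
v 2.872 2.804 0.421
v 2.725 1.597 0.519
v 3.025 2.508 0.946
v 3.213 1.313 0.781
v 3.514 2.224 1.208
v 3.808 1.175 0.657
v 4.108 2.086 1.084
v 4.23 1.248 0.206
v 4.53 2.159 0.632
v 4.282 1.496 -0.363
v 4.583 2.407 0.064
f 1 12 6
f 1 6 2
f 1 2 8
f 1 8 11
f 1 11 12
f 2 6 10
f 6 12 5
f 12 11 3
f 11 8 7
f 8 2 9
f 4 10 5
f 4 5 3
f 4 3 7
f 4 7 9
f 4 9 10
f 5 10 6
f 3 5 12
f 7 3 11
f 9 7 8
f 10 9 2
f 14 16 13
f 17 14 13
f 13 16 15
f 15 17 13
f 14 20 16
f 18 14 17
f 18 20 14
f 16 20 15
f 19 17 15
f 15 20 19
f 19 18 17
f 20 18 19
f 22 24 21
f 25 22 21
f 21 24 23
f 23 25 21
f 22 28 24
f 26 22 25
f 26 28 22
f 24 28 23
f 27 25 23
f 23 28 27
f 27 26 25
f 28 26 27
f 30 29 33
f 30 33 31
f 31 33 34
f 31 34 32
f 33 29 35
f 33 35 34
f 34 35 36
f 34 36 32
f 35 29 37
f 35 37 36
f 36 37 38
f 36 38 32
f 37 29 39
f 37 39 38
f 38 39 40
f 38 40 32
f 39 29 41
f 39 41 40
f 40 41 42
f 40 42 32
f 41 29 43
f 41 43 42
f 42 43 44
f 42 44 32
f 43 29 45
f 43 45 44
f 44 45 46
f 44 46 32
f 45 29 47
f 45 47 46
f 46 47 48
f 46 48 32
f 47 29 49
f 47 49 48
f 48 49 50
f 48 50 32
f 49 29 30
f 49 30 50
f 50 30 31
f 50 31 32
f 52 51 55
f 52 55 53
f 53 55 56
f 53 56 54
f 55 51 57
f 55 57 56
f 56 57 58
f 56 58 54
f 57 51 59
f 57 59 58
f 58 59 60
f 58 60 54
f 59 51 61
f 59 61 60
f 60 61 62
f 60 62 54
f 61 51 63
f 61 63 62
f 62 63 64
f 62 64 54
f 63 51 65
f 63 65 64
f 64 65 66
f 64 66 54
f 65 51 67
f 65 67 66
f 66 67 68
f 66 68 54
f 67 51 69
f 67 69 68
f 68 69 70
f 68 70 54
f 69 51 52
f 69 52 70
f 70 52 53
f 70 53 54



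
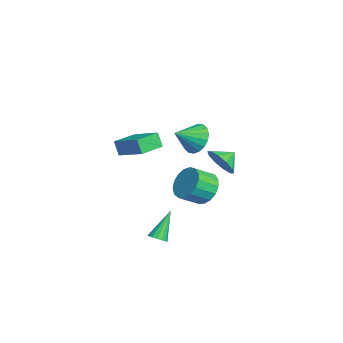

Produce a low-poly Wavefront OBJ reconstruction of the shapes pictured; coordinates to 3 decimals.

v -1.994 0.029 -2.719
v -1.537 -0.388 -3.567
v -1.169 -1.445 -2.85
v -1.626 -1.029 -2.001
v -1.171 -0.116 -3.355
v -0.803 -1.174 -2.637
v -0.994 0.188 -2.996
v -0.626 -0.869 -2.279
v -1.046 0.457 -2.575
v -0.678 -0.601 -1.857
v -1.315 0.627 -2.186
v -0.947 -0.431 -1.468
v -1.74 0.66 -1.919
v -1.372 -0.398 -1.202
v -2.223 0.548 -1.835
v -1.855 -0.509 -1.118
v -2.653 0.318 -1.954
v -2.285 -0.74 -1.237
v -2.933 0.021 -2.248
v -2.565 -1.036 -1.531
v -2.997 -0.274 -2.65
v -2.629 -1.331 -1.932
v -2.832 -0.499 -3.067
v -2.464 -1.557 -2.35
v -2.475 -0.604 -3.405
v -2.107 -1.662 -2.688
v -2.007 -0.564 -3.585
v -1.639 -1.621 -2.868
v 1.295 -3.586 2.285
v 1.005 -3.797 3.1
v 2.422 -2.538 2.957
v 2.133 -2.749 3.772
v 2.247 -4.651 2.348
v 1.958 -4.862 3.163
v 3.375 -3.603 3.02
v 3.085 -3.814 3.835
v -4.181 -0.258 -0.16
v -3.887 -0.68 -1.041
v -3.659 -1.442 0.58
v -3.522 -0.441 -0.917
v -3.287 -0.166 -0.642
v -3.229 0.091 -0.272
v -3.36 0.278 0.12
v -3.653 0.36 0.457
v -4.051 0.319 0.671
v -4.474 0.163 0.721
v -4.84 -0.076 0.597
v -5.075 -0.351 0.322
v -5.133 -0.607 -0.048
v -5.002 -0.795 -0.44
v -4.708 -0.876 -0.776
v -4.311 -0.835 -0.991
v 1.351 -2.733 -4.277
v 1.711 -2.344 -4.264
v 0.489 -1.987 -2.783
v 1.511 -2.25 -4.426
v 1.268 -2.285 -4.549
v 1.048 -2.44 -4.599
v 0.908 -2.674 -4.562
v 0.888 -2.923 -4.45
v 0.991 -3.121 -4.291
v 1.191 -3.216 -4.129
v 1.434 -3.18 -4.006
v 1.655 -3.025 -3.956
v 1.794 -2.792 -3.993
v 1.815 -2.542 -4.105
v -2.781 0.892 -1.228
v -2.245 0.691 -0.408
v -3.219 1.668 -0.752
v -1.922 1.087 -0.756
v -1.927 1.408 -1.284
v -2.258 1.532 -1.79
v -2.789 1.412 -2.082
v -3.318 1.093 -2.048
v -3.641 0.698 -1.701
v -3.636 0.376 -1.173
v -3.305 0.252 -0.666
v -2.774 0.372 -0.374
f 2 1 5
f 2 5 3
f 3 5 6
f 3 6 4
f 5 1 7
f 5 7 6
f 6 7 8
f 6 8 4
f 7 1 9
f 7 9 8
f 8 9 10
f 8 10 4
f 9 1 11
f 9 11 10
f 10 11 12
f 10 12 4
f 11 1 13
f 11 13 12
f 12 13 14
f 12 14 4
f 13 1 15
f 13 15 14
f 14 15 16
f 14 16 4
f 15 1 17
f 15 17 16
f 16 17 18
f 16 18 4
f 17 1 19
f 17 19 18
f 18 19 20
f 18 20 4
f 19 1 21
f 19 21 20
f 20 21 22
f 20 22 4
f 21 1 23
f 21 23 22
f 22 23 24
f 22 24 4
f 23 1 25
f 23 25 24
f 24 25 26
f 24 26 4
f 25 1 27
f 25 27 26
f 26 27 28
f 26 28 4
f 27 1 2
f 27 2 28
f 28 2 3
f 28 3 4
f 30 32 29
f 33 30 29
f 29 32 31
f 31 33 29
f 30 36 32
f 34 30 33
f 34 36 30
f 32 36 31
f 35 33 31
f 31 36 35
f 35 34 33
f 36 34 35
f 38 37 40
f 38 40 39
f 40 37 41
f 40 41 39
f 41 37 42
f 41 42 39
f 42 37 43
f 42 43 39
f 43 37 44
f 43 44 39
f 44 37 45
f 44 45 39
f 45 37 46
f 45 46 39
f 46 37 47
f 46 47 39
f 47 37 48
f 47 48 39
f 48 37 49
f 48 49 39
f 49 37 50
f 49 50 39
f 50 37 51
f 50 51 39
f 51 37 52
f 51 52 39
f 52 37 38
f 52 38 39
f 54 53 56
f 54 56 55
f 56 53 57
f 56 57 55
f 57 53 58
f 57 58 55
f 58 53 59
f 58 59 55
f 59 53 60
f 59 60 55
f 60 53 61
f 60 61 55
f 61 53 62
f 61 62 55
f 62 53 63
f 62 63 55
f 63 53 64
f 63 64 55
f 64 53 65
f 64 65 55
f 65 53 66
f 65 66 55
f 66 53 54
f 66 54 55
f 68 67 70
f 68 70 69
f 70 67 71
f 70 71 69
f 71 67 72
f 71 72 69
f 72 67 73
f 72 73 69
f 73 67 74
f 73 74 69
f 74 67 75
f 74 75 69
f 75 67 76
f 75 76 69
f 76 67 77
f 76 77 69
f 77 67 78
f 77 78 69
f 78 67 68
f 78 68 69



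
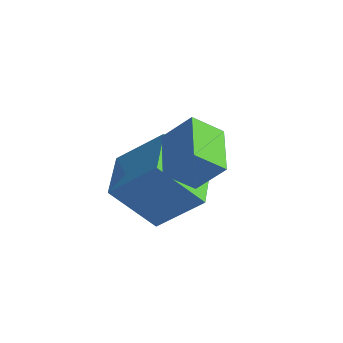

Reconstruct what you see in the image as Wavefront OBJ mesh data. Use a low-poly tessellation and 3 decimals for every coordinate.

v -2.015 -2.782 -4.652
v -3.061 -3.833 -3.027
v -3.227 -1.232 -4.429
v -4.273 -2.284 -2.804
v -0.707 -1.956 -3.276
v -1.753 -3.008 -1.651
v -1.919 -0.407 -3.053
v -2.965 -1.458 -1.428
v -0.663 -3.852 -0.984
v 0.162 -3.394 0.063
v -1.947 -2.587 -0.526
v -1.122 -2.128 0.521
v -0.118 -3.012 -1.781
v 0.707 -2.553 -0.734
v -1.402 -1.746 -1.323
v -0.577 -1.288 -0.276
f 2 4 1
f 5 2 1
f 1 4 3
f 3 5 1
f 2 8 4
f 6 2 5
f 6 8 2
f 4 8 3
f 7 5 3
f 3 8 7
f 7 6 5
f 8 6 7
f 10 12 9
f 13 10 9
f 9 12 11
f 11 13 9
f 10 16 12
f 14 10 13
f 14 16 10
f 12 16 11
f 15 13 11
f 11 16 15
f 15 14 13
f 16 14 15



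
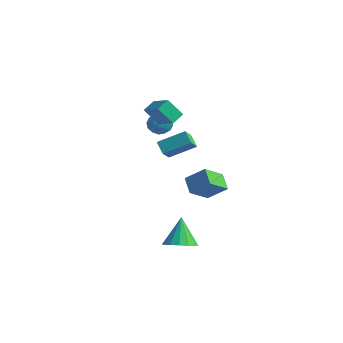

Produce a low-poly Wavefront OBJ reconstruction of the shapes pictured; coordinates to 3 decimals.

v -0 1.809 -2.18
v -0.131 0.328 -1.131
v 1.092 2.411 -1.194
v 0.962 0.93 -0.145
v 0.918 1.25 -2.855
v 0.788 -0.231 -1.806
v 2.011 1.852 -1.869
v 1.88 0.371 -0.82
v -3.305 2.291 -1.302
v -2.969 1.386 -0.477
v -4.081 2.578 -0.672
v -3.745 1.672 0.153
v -2.095 3.568 -0.393
v -1.759 2.662 0.432
v -2.871 3.854 0.237
v -2.535 2.949 1.062
v 2.116 -2.51 -4.823
v 3.033 -2.773 -4.316
v 1.404 -1.63 -3.077
v 3.127 -2.266 -4.533
v 2.951 -1.825 -4.828
v 2.55 -1.568 -5.121
v 2.034 -1.563 -5.334
v 1.539 -1.811 -5.41
v 1.199 -2.247 -5.329
v 1.104 -2.754 -5.112
v 1.281 -3.195 -4.817
v 1.681 -3.453 -4.524
v 2.198 -3.458 -4.311
v 2.693 -3.209 -4.235
v -2.009 -0.044 4.359
v -2.023 0.849 4.785
v -3.519 0.29 3.607
v -3.533 1.184 4.033
v -1.287 0.536 3.167
v -1.301 1.43 3.593
v -2.797 0.871 2.415
v -2.811 1.764 2.841
v -4.558 2.195 1.322
v -4.052 2.802 1.692
v -3.568 1.218 1.568
v -3.062 1.825 1.938
v -3.796 1.569 2.333
v -4.408 2.173 2.182
v -3.212 1.847 1.078
v -3.824 2.451 0.927
v -3.219 2.587 1.542
v -3.581 2.415 2.317
v -4.039 1.605 0.943
v -4.401 1.433 1.718
v -4.392 2.584 1.486
v -3.228 1.436 1.774
v -3.66 1.286 2.007
v -3.362 1.642 2.224
v -4.602 2.215 1.773
v -4.304 2.571 1.991
v -4.154 1.847 2.368
v -3.316 1.449 1.269
v -3.018 1.805 1.487
v -4.258 2.378 1.036
v -3.96 2.734 1.253
v -3.466 2.173 0.892
v -3.605 2.814 1.615
v -3.023 2.24 1.759
v -3.111 2.253 1.254
v -3.471 2.608 1.165
v -3.817 2.713 2.071
v -3.235 2.139 2.215
v -3.667 1.989 2.447
v -4.027 2.344 2.358
v -3.328 2.587 1.982
v -4.385 1.881 1.045
v -3.803 1.307 1.189
v -3.593 1.676 0.902
v -3.953 2.031 0.813
v -4.597 1.78 1.501
v -4.015 1.206 1.645
v -4.149 1.412 2.095
v -4.509 1.767 2.006
v -4.292 1.433 1.278
f 2 4 1
f 5 2 1
f 1 4 3
f 3 5 1
f 2 8 4
f 6 2 5
f 6 8 2
f 4 8 3
f 7 5 3
f 3 8 7
f 7 6 5
f 8 6 7
f 10 12 9
f 13 10 9
f 9 12 11
f 11 13 9
f 10 16 12
f 14 10 13
f 14 16 10
f 12 16 11
f 15 13 11
f 11 16 15
f 15 14 13
f 16 14 15
f 18 17 20
f 18 20 19
f 20 17 21
f 20 21 19
f 21 17 22
f 21 22 19
f 22 17 23
f 22 23 19
f 23 17 24
f 23 24 19
f 24 17 25
f 24 25 19
f 25 17 26
f 25 26 19
f 26 17 27
f 26 27 19
f 27 17 28
f 27 28 19
f 28 17 29
f 28 29 19
f 29 17 30
f 29 30 19
f 30 17 18
f 30 18 19
f 32 34 31
f 35 32 31
f 31 34 33
f 33 35 31
f 32 38 34
f 36 32 35
f 36 38 32
f 34 38 33
f 37 35 33
f 33 38 37
f 37 36 35
f 38 36 37
f 39 76 55
f 76 50 79
f 55 79 44
f 76 79 55
f 39 55 51
f 55 44 56
f 51 56 40
f 55 56 51
f 39 51 60
f 51 40 61
f 60 61 46
f 51 61 60
f 39 60 72
f 60 46 75
f 72 75 49
f 60 75 72
f 39 72 76
f 72 49 80
f 76 80 50
f 72 80 76
f 40 56 67
f 56 44 70
f 67 70 48
f 56 70 67
f 44 79 57
f 79 50 78
f 57 78 43
f 79 78 57
f 50 80 77
f 80 49 73
f 77 73 41
f 80 73 77
f 49 75 74
f 75 46 62
f 74 62 45
f 75 62 74
f 46 61 66
f 61 40 63
f 66 63 47
f 61 63 66
f 42 68 54
f 68 48 69
f 54 69 43
f 68 69 54
f 42 54 52
f 54 43 53
f 52 53 41
f 54 53 52
f 42 52 59
f 52 41 58
f 59 58 45
f 52 58 59
f 42 59 64
f 59 45 65
f 64 65 47
f 59 65 64
f 42 64 68
f 64 47 71
f 68 71 48
f 64 71 68
f 43 69 57
f 69 48 70
f 57 70 44
f 69 70 57
f 41 53 77
f 53 43 78
f 77 78 50
f 53 78 77
f 45 58 74
f 58 41 73
f 74 73 49
f 58 73 74
f 47 65 66
f 65 45 62
f 66 62 46
f 65 62 66
f 48 71 67
f 71 47 63
f 67 63 40
f 71 63 67



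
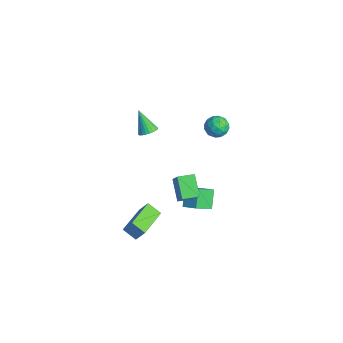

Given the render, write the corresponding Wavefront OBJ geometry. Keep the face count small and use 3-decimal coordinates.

v 3.055 -3.129 -3.056
v 2.403 -3.611 -2.543
v 3.415 -2.738 -2.233
v 2.762 -3.22 -1.719
v 4.338 -4.68 -2.881
v 3.685 -5.162 -2.367
v 4.697 -4.289 -2.057
v 4.045 -4.771 -1.544
v -3.075 4.277 -2.453
v -2.436 4.118 -1.982
v -2.824 3.202 -3.158
v -2.185 3.043 -2.687
v -2.934 2.977 -2.388
v -3.089 3.641 -1.952
v -2.171 3.679 -3.188
v -2.326 4.343 -2.752
v -1.877 3.748 -2.437
v -2.349 3.314 -1.942
v -2.911 4.006 -3.198
v -3.383 3.572 -2.703
v -2.777 4.292 -2.156
v -2.483 3.028 -2.984
v -2.923 2.989 -2.808
v -2.547 2.895 -2.532
v -3.161 4.012 -2.138
v -2.786 3.918 -1.862
v -3.079 3.247 -2.1
v -2.474 3.402 -3.278
v -2.099 3.308 -3.002
v -2.713 4.425 -2.608
v -2.337 4.331 -2.332
v -2.181 4.073 -3.04
v -2.073 3.981 -2.146
v -1.926 3.349 -2.56
v -1.917 3.723 -2.855
v -2.008 4.114 -2.599
v -2.35 3.726 -1.856
v -2.203 3.094 -2.27
v -2.643 3.055 -2.094
v -2.735 3.446 -1.838
v -2.022 3.509 -2.123
v -3.057 4.226 -2.87
v -2.91 3.594 -3.284
v -2.525 3.874 -3.302
v -2.617 4.265 -3.046
v -3.334 3.971 -2.58
v -3.187 3.339 -2.994
v -3.252 3.206 -2.541
v -3.343 3.597 -2.285
v -3.238 3.811 -3.017
v 1.937 -1.34 -1.092
v 2.769 -1.431 0.005
v 2.104 -0.355 -1.137
v 2.935 -0.446 -0.039
v 3.085 -1.574 -1.981
v 3.916 -1.665 -0.883
v 3.251 -0.589 -2.025
v 4.083 -0.68 -0.928
v -3.139 -0.557 -1.684
v -2.815 -1.061 -1.527
v -4.061 -0.743 -0.376
v -2.69 -0.888 -1.414
v -2.633 -0.664 -1.342
v -2.654 -0.424 -1.322
v -2.748 -0.204 -1.357
v -2.902 -0.037 -1.442
v -3.092 0.05 -1.564
v -3.289 0.044 -1.704
v -3.464 -0.053 -1.841
v -3.589 -0.226 -1.953
v -3.646 -0.45 -2.025
v -3.625 -0.69 -2.045
v -3.531 -0.91 -2.01
v -3.377 -1.076 -1.925
v -3.186 -1.163 -1.803
v -2.989 -1.158 -1.663
v 2.73 -1.082 -3.101
v 1.966 -0.586 -2.217
v 2.523 0.007 -3.89
v 1.758 0.502 -3.005
v 3.522 -0.622 -2.675
v 2.757 -0.127 -1.79
v 3.314 0.466 -3.463
v 2.55 0.962 -2.579
f 2 4 1
f 5 2 1
f 1 4 3
f 3 5 1
f 2 8 4
f 6 2 5
f 6 8 2
f 4 8 3
f 7 5 3
f 3 8 7
f 7 6 5
f 8 6 7
f 9 46 25
f 46 20 49
f 25 49 14
f 46 49 25
f 9 25 21
f 25 14 26
f 21 26 10
f 25 26 21
f 9 21 30
f 21 10 31
f 30 31 16
f 21 31 30
f 9 30 42
f 30 16 45
f 42 45 19
f 30 45 42
f 9 42 46
f 42 19 50
f 46 50 20
f 42 50 46
f 10 26 37
f 26 14 40
f 37 40 18
f 26 40 37
f 14 49 27
f 49 20 48
f 27 48 13
f 49 48 27
f 20 50 47
f 50 19 43
f 47 43 11
f 50 43 47
f 19 45 44
f 45 16 32
f 44 32 15
f 45 32 44
f 16 31 36
f 31 10 33
f 36 33 17
f 31 33 36
f 12 38 24
f 38 18 39
f 24 39 13
f 38 39 24
f 12 24 22
f 24 13 23
f 22 23 11
f 24 23 22
f 12 22 29
f 22 11 28
f 29 28 15
f 22 28 29
f 12 29 34
f 29 15 35
f 34 35 17
f 29 35 34
f 12 34 38
f 34 17 41
f 38 41 18
f 34 41 38
f 13 39 27
f 39 18 40
f 27 40 14
f 39 40 27
f 11 23 47
f 23 13 48
f 47 48 20
f 23 48 47
f 15 28 44
f 28 11 43
f 44 43 19
f 28 43 44
f 17 35 36
f 35 15 32
f 36 32 16
f 35 32 36
f 18 41 37
f 41 17 33
f 37 33 10
f 41 33 37
f 52 54 51
f 55 52 51
f 51 54 53
f 53 55 51
f 52 58 54
f 56 52 55
f 56 58 52
f 54 58 53
f 57 55 53
f 53 58 57
f 57 56 55
f 58 56 57
f 60 59 62
f 60 62 61
f 62 59 63
f 62 63 61
f 63 59 64
f 63 64 61
f 64 59 65
f 64 65 61
f 65 59 66
f 65 66 61
f 66 59 67
f 66 67 61
f 67 59 68
f 67 68 61
f 68 59 69
f 68 69 61
f 69 59 70
f 69 70 61
f 70 59 71
f 70 71 61
f 71 59 72
f 71 72 61
f 72 59 73
f 72 73 61
f 73 59 74
f 73 74 61
f 74 59 75
f 74 75 61
f 75 59 76
f 75 76 61
f 76 59 60
f 76 60 61
f 78 80 77
f 81 78 77
f 77 80 79
f 79 81 77
f 78 84 80
f 82 78 81
f 82 84 78
f 80 84 79
f 83 81 79
f 79 84 83
f 83 82 81
f 84 82 83



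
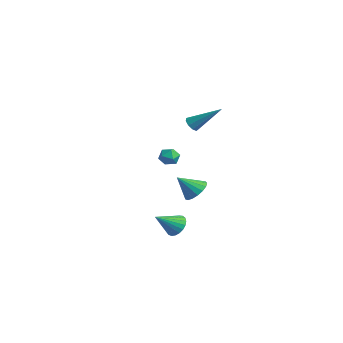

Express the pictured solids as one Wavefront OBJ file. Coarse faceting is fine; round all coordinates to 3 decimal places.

v -0.015 -1.41 -4.449
v 0.496 -1.061 -3.973
v 0.015 -2.73 -3.511
v 0.211 -0.974 -3.842
v -0.112 -0.963 -3.817
v -0.418 -1.029 -3.9
v -0.655 -1.161 -4.079
v -0.781 -1.336 -4.321
v -0.774 -1.523 -4.585
v -0.636 -1.691 -4.826
v -0.391 -1.811 -5.002
v -0.081 -1.86 -5.082
v 0.241 -1.832 -5.052
v 0.519 -1.731 -4.918
v 0.704 -1.574 -4.703
v 0.765 -1.389 -4.444
v 0.691 -1.207 -4.186
v -4.213 0.038 -0.654
v -3.838 0.356 -0.179
v -3.302 -0.456 -1.041
v -2.927 -0.138 -0.566
v -3.37 -0.625 -0.383
v -3.933 -0.32 -0.143
v -3.207 0.22 -1.077
v -3.77 0.525 -0.837
v -3.217 0.468 -0.44
v -3.318 -0.054 -0.011
v -3.822 -0.046 -1.209
v -3.923 -0.568 -0.78
v 1.132 -0.792 -1.468
v 1.443 -0.281 -0.878
v 0.768 -1.768 -0.432
v 1.058 -0.17 -0.909
v 0.69 -0.201 -1.068
v 0.423 -0.368 -1.319
v 0.319 -0.632 -1.604
v 0.401 -0.932 -1.858
v 0.651 -1.201 -2.022
v 1.011 -1.375 -2.06
v 1.399 -1.417 -1.963
v 1.726 -1.315 -1.752
v 1.917 -1.093 -1.476
v 1.928 -0.802 -1.198
v 1.757 -0.509 -0.983
v -0.479 -0.211 2.906
v -0.12 -0.126 2.512
v 0.639 1.031 4.194
v -0.386 0.129 2.497
v -0.696 0.225 2.674
v -0.905 0.117 2.959
v -0.914 -0.144 3.22
v -0.72 -0.437 3.334
v -0.413 -0.624 3.248
v -0.137 -0.618 3.002
v -0.022 -0.421 2.711
f 2 1 4
f 2 4 3
f 4 1 5
f 4 5 3
f 5 1 6
f 5 6 3
f 6 1 7
f 6 7 3
f 7 1 8
f 7 8 3
f 8 1 9
f 8 9 3
f 9 1 10
f 9 10 3
f 10 1 11
f 10 11 3
f 11 1 12
f 11 12 3
f 12 1 13
f 12 13 3
f 13 1 14
f 13 14 3
f 14 1 15
f 14 15 3
f 15 1 16
f 15 16 3
f 16 1 17
f 16 17 3
f 17 1 2
f 17 2 3
f 18 29 23
f 18 23 19
f 18 19 25
f 18 25 28
f 18 28 29
f 19 23 27
f 23 29 22
f 29 28 20
f 28 25 24
f 25 19 26
f 21 27 22
f 21 22 20
f 21 20 24
f 21 24 26
f 21 26 27
f 22 27 23
f 20 22 29
f 24 20 28
f 26 24 25
f 27 26 19
f 31 30 33
f 31 33 32
f 33 30 34
f 33 34 32
f 34 30 35
f 34 35 32
f 35 30 36
f 35 36 32
f 36 30 37
f 36 37 32
f 37 30 38
f 37 38 32
f 38 30 39
f 38 39 32
f 39 30 40
f 39 40 32
f 40 30 41
f 40 41 32
f 41 30 42
f 41 42 32
f 42 30 43
f 42 43 32
f 43 30 44
f 43 44 32
f 44 30 31
f 44 31 32
f 46 45 48
f 46 48 47
f 48 45 49
f 48 49 47
f 49 45 50
f 49 50 47
f 50 45 51
f 50 51 47
f 51 45 52
f 51 52 47
f 52 45 53
f 52 53 47
f 53 45 54
f 53 54 47
f 54 45 55
f 54 55 47
f 55 45 46
f 55 46 47



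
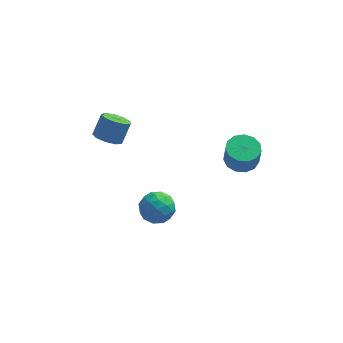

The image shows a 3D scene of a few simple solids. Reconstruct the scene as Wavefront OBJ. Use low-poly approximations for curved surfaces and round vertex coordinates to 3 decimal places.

v -1.883 -3.258 -2.964
v -0.844 -2.751 -2.944
v -1.096 -4.889 -2.496
v -0.057 -4.382 -2.476
v -0.843 -4.121 -1.669
v -1.33 -3.112 -1.959
v -0.61 -4.528 -3.481
v -1.097 -3.519 -3.771
v -0.057 -3.536 -3.264
v -0.201 -3.284 -2.144
v -1.739 -4.356 -3.296
v -1.883 -4.104 -2.176
v -1.433 -2.861 -2.995
v -0.507 -4.779 -2.445
v -0.969 -4.625 -1.971
v -0.359 -4.327 -1.959
v -1.718 -3.073 -2.416
v -1.108 -2.775 -2.405
v -1.107 -3.58 -1.655
v -0.832 -4.865 -3.035
v -0.222 -4.567 -3.024
v -1.581 -3.313 -3.481
v -0.971 -3.015 -3.469
v -0.833 -4.06 -3.785
v -0.359 -3.024 -3.172
v 0.103 -3.983 -2.896
v -0.222 -4.069 -3.487
v -0.508 -3.476 -3.657
v -0.444 -2.876 -2.513
v 0.019 -3.835 -2.238
v -0.444 -3.681 -1.764
v -0.73 -3.089 -1.934
v 0.018 -3.338 -2.701
v -1.959 -3.805 -3.202
v -1.496 -4.764 -2.927
v -1.21 -4.551 -3.506
v -1.496 -3.959 -3.676
v -2.043 -3.657 -2.544
v -1.581 -4.616 -2.268
v -1.432 -4.164 -1.783
v -1.718 -3.571 -1.953
v -1.958 -4.302 -2.739
v 3.926 -2.186 0.377
v 4.905 -1.808 0.409
v 4.993 -2.157 1.854
v 4.014 -2.534 1.823
v 4.548 -1.355 0.54
v 4.636 -1.704 1.985
v 3.993 -1.166 0.619
v 4.081 -1.515 2.065
v 3.417 -1.301 0.622
v 3.505 -1.649 2.067
v 3.002 -1.716 0.546
v 3.09 -2.065 1.992
v 2.881 -2.281 0.418
v 2.969 -2.629 1.864
v 3.092 -2.815 0.276
v 3.18 -3.164 1.722
v 3.567 -3.15 0.166
v 3.655 -3.498 1.612
v 4.157 -3.178 0.124
v 4.245 -3.527 1.57
v 4.673 -2.891 0.161
v 4.761 -3.24 1.607
v 4.952 -2.381 0.268
v 5.04 -2.73 1.713
v -3.889 -0.597 0.717
v -3.482 0.05 0.169
v -2.965 0.764 1.395
v -3.371 0.117 1.943
v -4.081 0.232 0.316
v -3.564 0.945 1.543
v -4.59 0.026 0.651
v -4.073 0.739 1.877
v -4.771 -0.472 1.017
v -4.253 0.241 2.243
v -4.539 -1.027 1.242
v -4.021 -0.314 2.468
v -4.002 -1.382 1.221
v -3.485 -0.668 2.448
v -3.413 -1.368 0.965
v -2.895 -0.655 2.191
v -3.046 -0.994 0.592
v -2.529 -0.281 1.819
v -3.073 -0.434 0.278
v -2.556 0.279 1.504
f 1 38 17
f 38 12 41
f 17 41 6
f 38 41 17
f 1 17 13
f 17 6 18
f 13 18 2
f 17 18 13
f 1 13 22
f 13 2 23
f 22 23 8
f 13 23 22
f 1 22 34
f 22 8 37
f 34 37 11
f 22 37 34
f 1 34 38
f 34 11 42
f 38 42 12
f 34 42 38
f 2 18 29
f 18 6 32
f 29 32 10
f 18 32 29
f 6 41 19
f 41 12 40
f 19 40 5
f 41 40 19
f 12 42 39
f 42 11 35
f 39 35 3
f 42 35 39
f 11 37 36
f 37 8 24
f 36 24 7
f 37 24 36
f 8 23 28
f 23 2 25
f 28 25 9
f 23 25 28
f 4 30 16
f 30 10 31
f 16 31 5
f 30 31 16
f 4 16 14
f 16 5 15
f 14 15 3
f 16 15 14
f 4 14 21
f 14 3 20
f 21 20 7
f 14 20 21
f 4 21 26
f 21 7 27
f 26 27 9
f 21 27 26
f 4 26 30
f 26 9 33
f 30 33 10
f 26 33 30
f 5 31 19
f 31 10 32
f 19 32 6
f 31 32 19
f 3 15 39
f 15 5 40
f 39 40 12
f 15 40 39
f 7 20 36
f 20 3 35
f 36 35 11
f 20 35 36
f 9 27 28
f 27 7 24
f 28 24 8
f 27 24 28
f 10 33 29
f 33 9 25
f 29 25 2
f 33 25 29
f 44 43 47
f 44 47 45
f 45 47 48
f 45 48 46
f 47 43 49
f 47 49 48
f 48 49 50
f 48 50 46
f 49 43 51
f 49 51 50
f 50 51 52
f 50 52 46
f 51 43 53
f 51 53 52
f 52 53 54
f 52 54 46
f 53 43 55
f 53 55 54
f 54 55 56
f 54 56 46
f 55 43 57
f 55 57 56
f 56 57 58
f 56 58 46
f 57 43 59
f 57 59 58
f 58 59 60
f 58 60 46
f 59 43 61
f 59 61 60
f 60 61 62
f 60 62 46
f 61 43 63
f 61 63 62
f 62 63 64
f 62 64 46
f 63 43 65
f 63 65 64
f 64 65 66
f 64 66 46
f 65 43 44
f 65 44 66
f 66 44 45
f 66 45 46
f 68 67 71
f 68 71 69
f 69 71 72
f 69 72 70
f 71 67 73
f 71 73 72
f 72 73 74
f 72 74 70
f 73 67 75
f 73 75 74
f 74 75 76
f 74 76 70
f 75 67 77
f 75 77 76
f 76 77 78
f 76 78 70
f 77 67 79
f 77 79 78
f 78 79 80
f 78 80 70
f 79 67 81
f 79 81 80
f 80 81 82
f 80 82 70
f 81 67 83
f 81 83 82
f 82 83 84
f 82 84 70
f 83 67 85
f 83 85 84
f 84 85 86
f 84 86 70
f 85 67 68
f 85 68 86
f 86 68 69
f 86 69 70



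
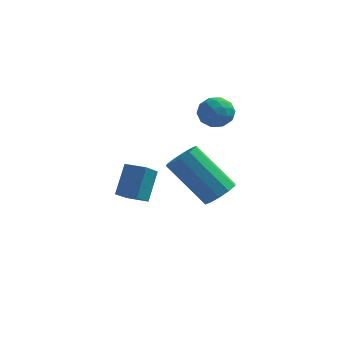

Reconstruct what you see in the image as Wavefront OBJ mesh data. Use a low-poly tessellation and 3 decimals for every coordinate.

v 1.685 0.49 2.639
v 2.061 0.088 3.143
v 0.679 0.372 3.297
v 1.055 -0.03 3.801
v 1.196 0.699 3.724
v 1.818 0.772 3.318
v 0.922 -0.312 3.122
v 1.544 -0.239 2.716
v 1.59 -0.408 3.442
v 1.759 0.217 3.814
v 0.981 0.243 2.626
v 1.15 0.868 2.998
v 1.961 0.299 2.833
v 0.779 0.161 3.607
v 0.861 0.589 3.561
v 1.083 0.353 3.858
v 1.818 0.701 2.936
v 2.04 0.465 3.232
v 1.531 0.824 3.574
v 0.7 -0.005 3.208
v 0.922 -0.241 3.504
v 1.657 0.107 2.582
v 1.879 -0.129 2.879
v 1.209 -0.364 2.866
v 1.906 -0.228 3.305
v 1.314 -0.298 3.692
v 1.236 -0.463 3.293
v 1.601 -0.42 3.054
v 2.005 0.139 3.524
v 1.414 0.07 3.91
v 1.497 0.498 3.865
v 1.862 0.541 3.626
v 1.728 -0.152 3.699
v 1.326 0.39 2.53
v 0.735 0.321 2.916
v 0.878 -0.081 2.814
v 1.243 -0.038 2.575
v 1.426 0.758 2.748
v 0.834 0.688 3.135
v 1.139 0.88 3.386
v 1.504 0.923 3.147
v 1.012 0.612 2.741
v -2.196 0.875 -2.193
v -2.43 0.031 -1.527
v -2.044 1.761 -1.017
v -2.278 0.917 -0.351
v -1.302 0.663 -2.149
v -1.536 -0.181 -1.483
v -1.15 1.549 -0.973
v -1.384 0.705 -0.307
v 2.242 -3.115 0.902
v 2.753 -3.1 1.38
v 1.269 -2.77 2.956
v 0.758 -2.785 2.478
v 2.692 -2.696 1.238
v 1.207 -2.366 2.814
v 2.458 -2.452 0.967
v 0.974 -2.123 2.543
v 2.143 -2.461 0.671
v 0.658 -2.132 2.248
v 1.865 -2.72 0.464
v 0.38 -2.39 2.04
v 1.731 -3.13 0.424
v 0.247 -2.8 2
v 1.793 -3.534 0.566
v 0.308 -3.204 2.142
v 2.026 -3.777 0.837
v 0.542 -3.448 2.413
v 2.342 -3.768 1.132
v 0.857 -3.439 2.709
v 2.62 -3.51 1.34
v 1.135 -3.18 2.916
f 1 38 17
f 38 12 41
f 17 41 6
f 38 41 17
f 1 17 13
f 17 6 18
f 13 18 2
f 17 18 13
f 1 13 22
f 13 2 23
f 22 23 8
f 13 23 22
f 1 22 34
f 22 8 37
f 34 37 11
f 22 37 34
f 1 34 38
f 34 11 42
f 38 42 12
f 34 42 38
f 2 18 29
f 18 6 32
f 29 32 10
f 18 32 29
f 6 41 19
f 41 12 40
f 19 40 5
f 41 40 19
f 12 42 39
f 42 11 35
f 39 35 3
f 42 35 39
f 11 37 36
f 37 8 24
f 36 24 7
f 37 24 36
f 8 23 28
f 23 2 25
f 28 25 9
f 23 25 28
f 4 30 16
f 30 10 31
f 16 31 5
f 30 31 16
f 4 16 14
f 16 5 15
f 14 15 3
f 16 15 14
f 4 14 21
f 14 3 20
f 21 20 7
f 14 20 21
f 4 21 26
f 21 7 27
f 26 27 9
f 21 27 26
f 4 26 30
f 26 9 33
f 30 33 10
f 26 33 30
f 5 31 19
f 31 10 32
f 19 32 6
f 31 32 19
f 3 15 39
f 15 5 40
f 39 40 12
f 15 40 39
f 7 20 36
f 20 3 35
f 36 35 11
f 20 35 36
f 9 27 28
f 27 7 24
f 28 24 8
f 27 24 28
f 10 33 29
f 33 9 25
f 29 25 2
f 33 25 29
f 44 46 43
f 47 44 43
f 43 46 45
f 45 47 43
f 44 50 46
f 48 44 47
f 48 50 44
f 46 50 45
f 49 47 45
f 45 50 49
f 49 48 47
f 50 48 49
f 52 51 55
f 52 55 53
f 53 55 56
f 53 56 54
f 55 51 57
f 55 57 56
f 56 57 58
f 56 58 54
f 57 51 59
f 57 59 58
f 58 59 60
f 58 60 54
f 59 51 61
f 59 61 60
f 60 61 62
f 60 62 54
f 61 51 63
f 61 63 62
f 62 63 64
f 62 64 54
f 63 51 65
f 63 65 64
f 64 65 66
f 64 66 54
f 65 51 67
f 65 67 66
f 66 67 68
f 66 68 54
f 67 51 69
f 67 69 68
f 68 69 70
f 68 70 54
f 69 51 71
f 69 71 70
f 70 71 72
f 70 72 54
f 71 51 52
f 71 52 72
f 72 52 53
f 72 53 54

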